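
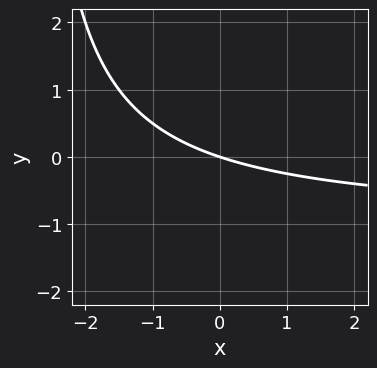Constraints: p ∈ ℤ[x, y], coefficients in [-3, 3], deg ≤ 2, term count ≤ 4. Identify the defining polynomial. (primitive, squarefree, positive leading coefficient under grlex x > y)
x*y + x + 3*y

Degree: the shape is more complex than any degree-1 curve, so deg p = 2.
Against the integer gridlines: one x-axis crossing is at x = 0; one y-axis crossing is at y = 0.
These observations pin down the coefficients.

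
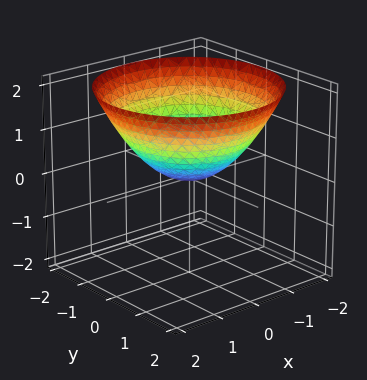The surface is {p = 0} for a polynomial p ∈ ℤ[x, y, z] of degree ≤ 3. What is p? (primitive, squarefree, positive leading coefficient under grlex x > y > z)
(a) The degree is 2 — a paraboloid; a quadric.
(b) Symmetries: rotational symmetry about the z-axis ⇒ p depends on x, y only through x² + y².
(c) Checking where it meets the axes: a circular section at z = 1 has radius between 1 and 2; it crosses the z-axis at the gridline z = 0.
(d) Matching integer coefficients to the picture gives p.

x^2 + y^2 - 2*z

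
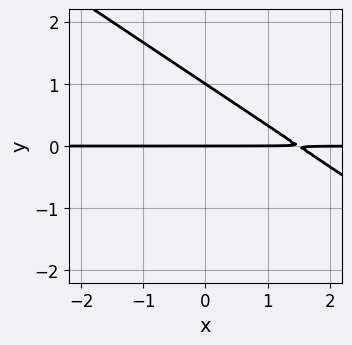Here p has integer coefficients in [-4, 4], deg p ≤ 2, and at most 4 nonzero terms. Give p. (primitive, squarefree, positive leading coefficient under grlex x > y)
First, degree: a generic line meets the curve in up to 2 points, so deg p = 2.
Next, observable constraints: every point of the x-axis in the box is on the curve; the y-axis gridline crossings are at y ∈ {0, 1}.
Finally, these observations pin down the coefficients.

2*x*y + 3*y^2 - 3*y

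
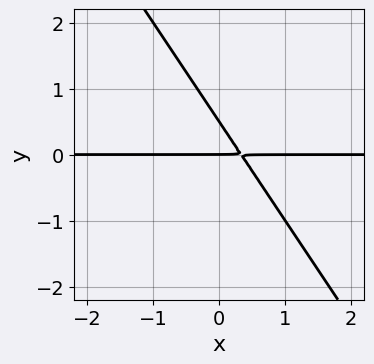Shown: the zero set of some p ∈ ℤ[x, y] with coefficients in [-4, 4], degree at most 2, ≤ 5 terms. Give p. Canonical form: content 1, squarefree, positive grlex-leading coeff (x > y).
deg p = 2. The shape is more complex than any degree-1 curve.
Observable constraints: every point of the x-axis in the box is on the curve; it meets the y-axis at y = 0 (among the integer gridlines).
These observations pin down the coefficients.

3*x*y + 2*y^2 - y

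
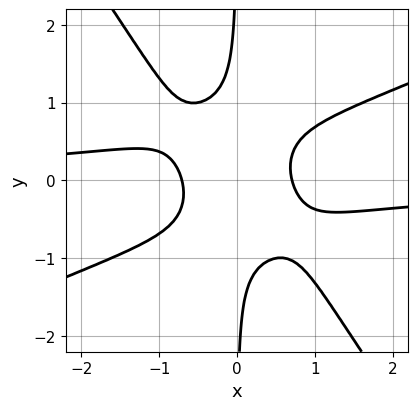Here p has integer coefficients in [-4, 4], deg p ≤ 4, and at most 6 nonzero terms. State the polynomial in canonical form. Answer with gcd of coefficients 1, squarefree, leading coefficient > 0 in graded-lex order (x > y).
2*x^3*y - 3*x^2*y^2 - 3*x*y^3 + 2*x^2 - 1

(a) deg p = 4.
(b) From the axis intercepts and sections: the curve avoids every integer y-axis point in the box.
(c) Solving for integer coefficients yields p as stated.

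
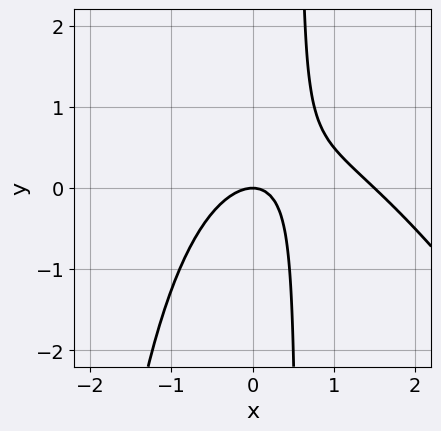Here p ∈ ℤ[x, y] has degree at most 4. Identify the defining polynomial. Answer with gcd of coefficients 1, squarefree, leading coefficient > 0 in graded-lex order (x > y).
2*x^3 + x^2*y - 3*x^2 + 3*x*y - 2*y

(a) The degree is 3 — the shape is more complex than any degree-2 curve.
(b) From the axis intercepts and sections: one x-axis crossing is at x = 0; one y-axis crossing is at y = 0.
(c) Fitting integer coefficients to these (and the overall shape) gives p.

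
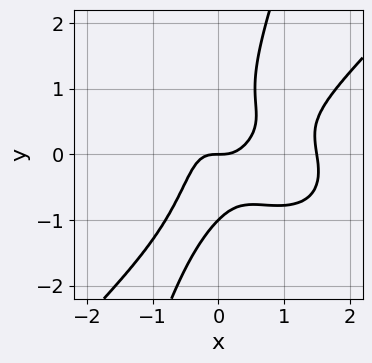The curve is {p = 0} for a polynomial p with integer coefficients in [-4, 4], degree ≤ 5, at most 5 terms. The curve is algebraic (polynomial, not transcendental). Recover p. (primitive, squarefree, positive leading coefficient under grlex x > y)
The degree is 4 — a generic line meets the curve in up to 4 points.
Against the integer gridlines: it crosses the x-axis at the gridline x = 0; the y-axis gridline crossings are at y ∈ {-1, 0}.
Together with the visible shape, these determine p as stated.

2*x^4 - 3*x*y^3 + y^4 - 3*x^3 + y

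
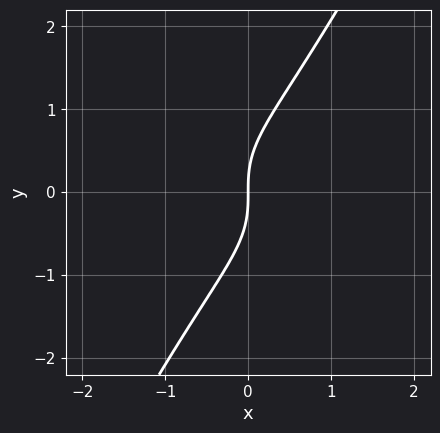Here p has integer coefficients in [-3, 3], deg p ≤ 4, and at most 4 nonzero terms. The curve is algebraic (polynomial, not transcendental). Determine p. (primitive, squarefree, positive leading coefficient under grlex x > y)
1. Degree: no degree-2 curve has this shape, so deg p = 3.
2. Against the integer gridlines: it crosses the x-axis at the gridline x = 0; it meets the y-axis at y = 0 (among the integer gridlines).
3. Together with the visible shape, these determine p as stated.

2*x^3 + 3*x*y^2 - 2*y^3 + 3*x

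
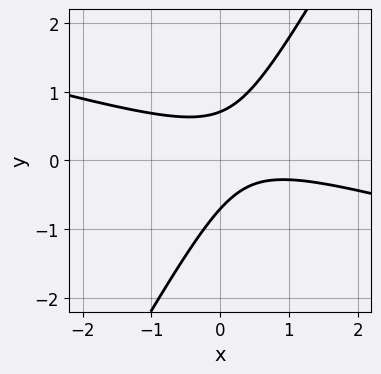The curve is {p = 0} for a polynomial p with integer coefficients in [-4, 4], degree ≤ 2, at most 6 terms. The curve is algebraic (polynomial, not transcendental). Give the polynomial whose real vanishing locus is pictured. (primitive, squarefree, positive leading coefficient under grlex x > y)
The degree is 2 — no degree-1 curve has this shape.
Checking where it meets the axes: the curve avoids every integer x-axis point in the box.
Together with the visible shape, these determine p as stated.

x^2 + 3*x*y - 2*y^2 - x + 1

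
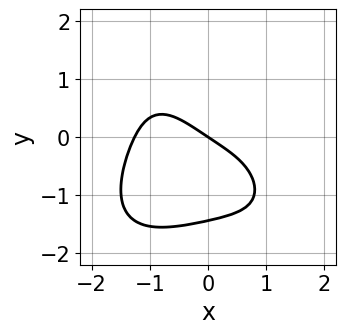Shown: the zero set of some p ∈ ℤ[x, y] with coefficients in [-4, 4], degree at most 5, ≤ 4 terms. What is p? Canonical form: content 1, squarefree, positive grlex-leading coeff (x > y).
1. The degree is 4 — a generic line meets the curve in up to 4 points.
2. Reading off the gridlines: one y-axis crossing is at y = 0; it meets the x-axis at x = 0 (among the integer gridlines).
3. Assembling these constraints gives the stated polynomial.

x^4 + y^4 + 2*x + 3*y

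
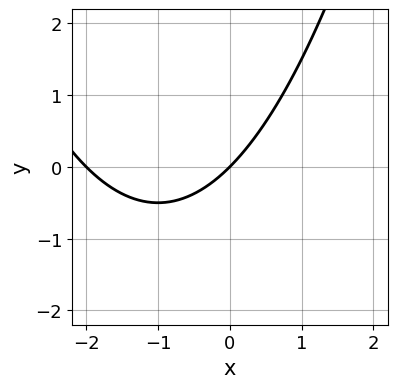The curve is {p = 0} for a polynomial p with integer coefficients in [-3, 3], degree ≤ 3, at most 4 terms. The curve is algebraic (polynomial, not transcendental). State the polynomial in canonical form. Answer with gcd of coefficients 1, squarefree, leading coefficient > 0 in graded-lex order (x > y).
x^2 + 2*x - 2*y

1. deg p = 2. The shape is more complex than any degree-1 curve.
2. From the axis intercepts and sections: among the integer gridlines, it crosses the x-axis at x ∈ {-2, 0}; it crosses the y-axis at the gridline y = 0.
3. Solving for integer coefficients yields p as stated.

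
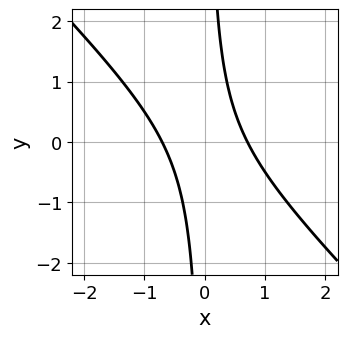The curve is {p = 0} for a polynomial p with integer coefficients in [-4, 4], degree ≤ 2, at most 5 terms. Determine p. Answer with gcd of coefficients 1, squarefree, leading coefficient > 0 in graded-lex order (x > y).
deg p = 2. The shape is more complex than any degree-1 curve.
Reading off the gridlines: no y-intercept at any integer in the box.
Solving for integer coefficients yields p as stated.

2*x^2 + 2*x*y - 1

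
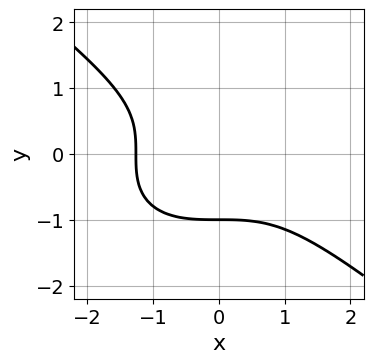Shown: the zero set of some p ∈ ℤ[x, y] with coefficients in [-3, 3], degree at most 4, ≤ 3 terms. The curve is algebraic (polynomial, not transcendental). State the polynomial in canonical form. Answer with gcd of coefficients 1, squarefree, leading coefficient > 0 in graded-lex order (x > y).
(a) The degree is 3 — no degree-2 curve has this shape.
(b) From the visible intercepts: it crosses the y-axis at the gridline y = -1.
(c) Putting this together gives p.

x^3 + 2*y^3 + 2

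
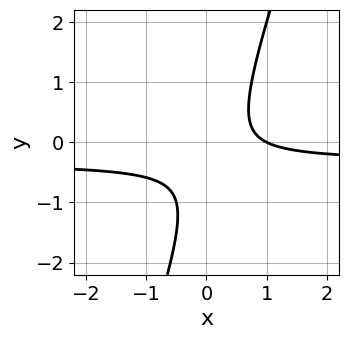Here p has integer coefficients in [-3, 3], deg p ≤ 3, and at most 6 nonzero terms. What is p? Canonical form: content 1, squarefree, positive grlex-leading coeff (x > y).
3*x*y - y^2 + x - y - 1

1. Degree: a generic line meets the curve in up to 2 points, so deg p = 2.
2. Checking where it meets the axes: it crosses the x-axis at the gridline x = 1; no y-intercept at any integer in the box.
3. Together with the visible shape, these determine p as stated.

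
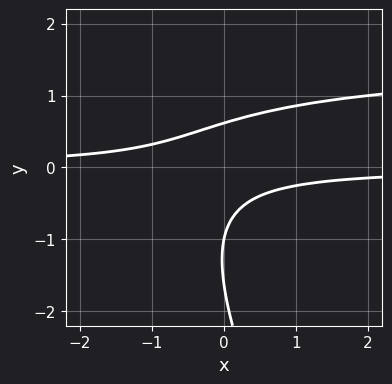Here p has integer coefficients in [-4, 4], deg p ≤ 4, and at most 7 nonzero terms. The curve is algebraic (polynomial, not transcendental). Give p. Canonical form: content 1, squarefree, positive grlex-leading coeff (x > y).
2*x*y^2 + y^3 - 3*x*y + 2*y^2 - 1

1. Degree: no degree-2 curve has this shape, so deg p = 3.
2. Against the integer gridlines: it misses every integer gridline on the x-axis; one y-axis crossing is at y = -1.
3. Fitting integer coefficients to these (and the overall shape) gives p.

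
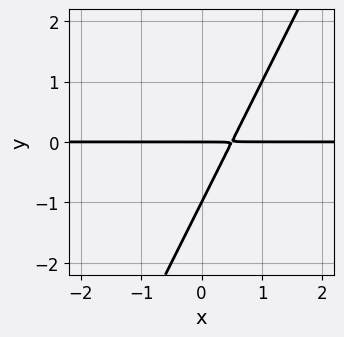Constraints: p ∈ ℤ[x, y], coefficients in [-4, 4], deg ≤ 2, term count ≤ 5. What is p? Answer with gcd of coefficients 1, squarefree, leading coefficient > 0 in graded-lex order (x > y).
2*x*y - y^2 - y

First, the degree is 2 — the shape is more complex than any degree-1 curve.
Next, from the axis intercepts and sections: every point of the x-axis in the box is on the curve; the y-axis gridline crossings are at y ∈ {-1, 0}.
Finally, together with the visible shape, these determine p as stated.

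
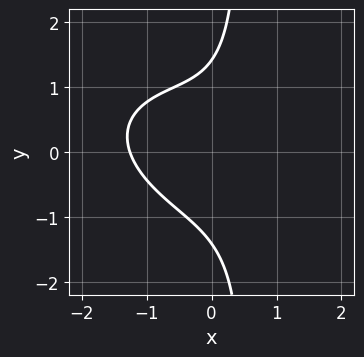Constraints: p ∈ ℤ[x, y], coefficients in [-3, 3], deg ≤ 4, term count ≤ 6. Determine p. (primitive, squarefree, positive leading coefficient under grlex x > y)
x^3 + x^2*y + 2*x*y^2 - y^2 + 2

First, degree: the shape is more complex than any degree-2 curve, so deg p = 3.
Finally, matching integer coefficients to the picture gives p.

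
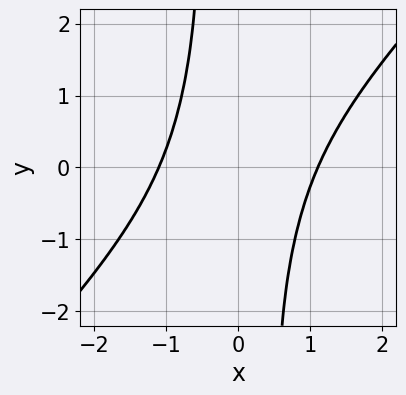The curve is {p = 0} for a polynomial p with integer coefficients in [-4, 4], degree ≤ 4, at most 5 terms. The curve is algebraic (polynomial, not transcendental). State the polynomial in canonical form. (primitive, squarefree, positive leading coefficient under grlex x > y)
2*x^4 - x^3*y - x^2*y^2 - 3*x*y - 3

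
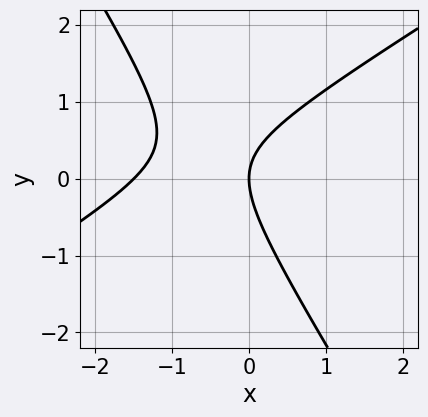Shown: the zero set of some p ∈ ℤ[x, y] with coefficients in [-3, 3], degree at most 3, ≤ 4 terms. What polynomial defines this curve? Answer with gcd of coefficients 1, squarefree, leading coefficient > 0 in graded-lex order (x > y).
First, deg p = 2.
Then, observable constraints: one x-axis crossing is at x = 0; one y-axis crossing is at y = 0.
Finally, solving for integer coefficients yields p as stated.

2*x^2 - 2*x*y - 2*y^2 + 3*x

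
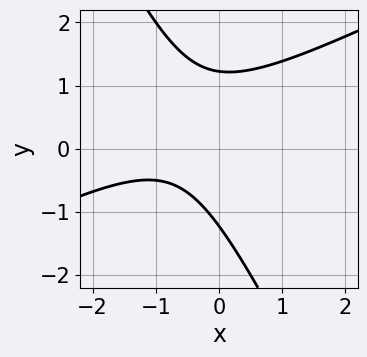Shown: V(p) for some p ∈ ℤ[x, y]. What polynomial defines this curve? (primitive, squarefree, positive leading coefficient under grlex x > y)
2*x^2 - 3*x*y - 2*y^2 + 3*x + 3

deg p = 2. No degree-1 curve has this shape.
Observable constraints: no x-intercept at any integer in the box.
Solving for integer coefficients yields p as stated.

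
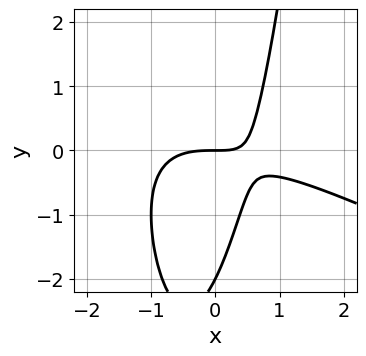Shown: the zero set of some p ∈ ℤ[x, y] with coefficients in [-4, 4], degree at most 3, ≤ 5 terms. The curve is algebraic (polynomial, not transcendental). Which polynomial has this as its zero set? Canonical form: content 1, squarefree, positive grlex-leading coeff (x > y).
x^3 + 2*x^2*y + 2*x*y - y^2 - 2*y

The degree is 3 — a generic line meets the curve in up to 3 points.
From the visible intercepts: one x-axis crossing is at x = 0; among the integer gridlines, it crosses the y-axis at y ∈ {-2, 0}.
Putting this together gives p.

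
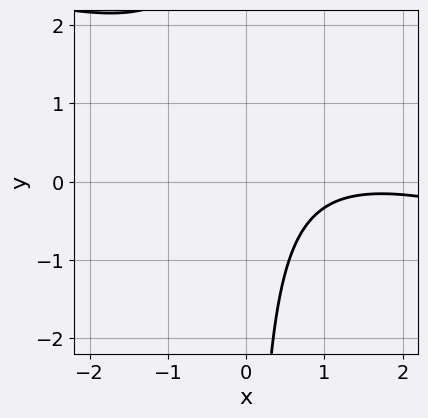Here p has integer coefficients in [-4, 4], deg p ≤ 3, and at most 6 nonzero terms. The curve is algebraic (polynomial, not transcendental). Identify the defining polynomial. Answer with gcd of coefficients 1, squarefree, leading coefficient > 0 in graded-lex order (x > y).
x^2 + 3*x*y - 3*x + 3

Degree: a generic line meets the curve in up to 2 points, so deg p = 2.
Checking where it meets the axes: it misses every integer gridline on the y-axis; the curve avoids every integer x-axis point in the box.
Together with the visible shape, these determine p as stated.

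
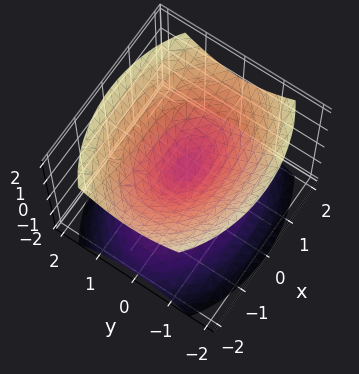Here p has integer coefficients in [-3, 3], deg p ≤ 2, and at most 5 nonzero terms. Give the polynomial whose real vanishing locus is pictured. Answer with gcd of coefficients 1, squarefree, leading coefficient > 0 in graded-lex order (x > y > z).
(a) The picture has 2 separate pieces.
(b) The degree is 2 — two nappes meeting at a single point; a quadric.
(c) Symmetries: it's symmetric under z → −z, forcing even powers of z; it's symmetric under y → −y, forcing even powers of y; mirror symmetry x ↦ −x ⇒ only even powers of x.
(d) From the axis intercepts and sections: it meets the x-axis at x = 0 (among the integer gridlines); it crosses the z-axis at the gridline z = 0.
(e) Putting this together gives p.

x^2 + 2*y^2 - 2*z^2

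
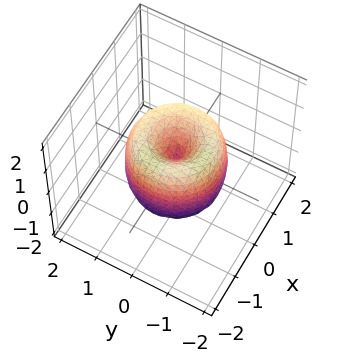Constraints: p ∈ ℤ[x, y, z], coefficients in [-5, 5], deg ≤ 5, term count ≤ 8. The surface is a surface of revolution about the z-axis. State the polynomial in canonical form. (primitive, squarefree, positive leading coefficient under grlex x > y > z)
First, deg p = 4.
Next, symmetry: every cross-section ⟂ z is a circle, so x, y appear only via x² + y².
Next, against the integer gridlines: one z-axis crossing is at z = 0; one x-axis crossing is at x = 0.
Finally, these observations pin down the coefficients.

2*x^4 + 4*x^2*y^2 + 2*y^4 - 3*x^2 - 3*y^2 + z^2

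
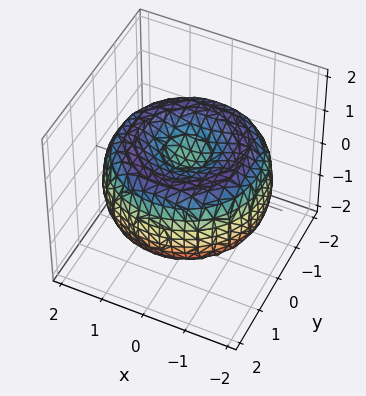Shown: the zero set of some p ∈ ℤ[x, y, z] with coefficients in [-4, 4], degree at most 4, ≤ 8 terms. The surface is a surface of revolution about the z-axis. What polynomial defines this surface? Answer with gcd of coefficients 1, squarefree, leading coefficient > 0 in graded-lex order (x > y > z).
x^4 + 2*x^2*y^2 + y^4 - 3*x^2 - 3*y^2 + 3*z^2 - 1

deg p = 4.
Symmetries: rotational symmetry about the z-axis ⇒ p depends on x, y only through x² + y².
From the visible intercepts: a circular section at z = 1 has radius exactly 1.
Together with the visible shape, these determine p as stated.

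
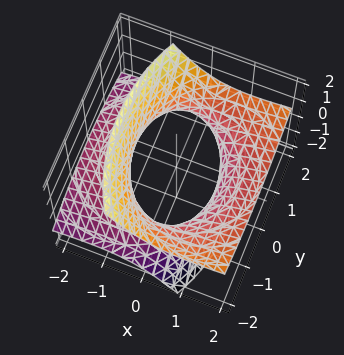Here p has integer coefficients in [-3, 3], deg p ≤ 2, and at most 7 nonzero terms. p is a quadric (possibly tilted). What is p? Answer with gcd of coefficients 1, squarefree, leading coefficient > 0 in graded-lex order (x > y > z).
x^2 - 3*x*z + y^2 - 2*z^2 - 2

First, deg p = 2. The shape is more complex than any degree-1 surface.
Next, from the axis intercepts and sections: no z-intercept at any integer in the box.
Finally, matching integer coefficients to the picture gives p.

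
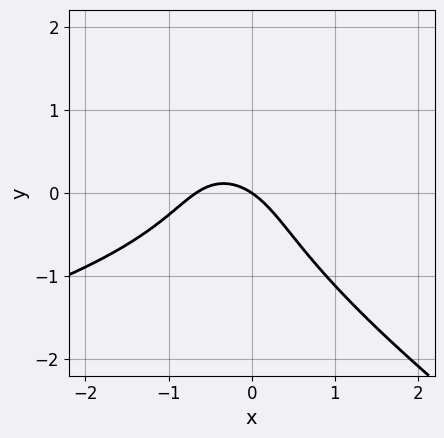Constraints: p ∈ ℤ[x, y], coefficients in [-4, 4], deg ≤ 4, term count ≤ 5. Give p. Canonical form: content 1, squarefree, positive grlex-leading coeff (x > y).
1. Degree: a generic line meets the curve in up to 3 points, so deg p = 3.
2. Reading off the gridlines: it meets the y-axis at y = 0 (among the integer gridlines); one x-axis crossing is at x = 0.
3. Putting this together gives p.

2*x*y^2 + 3*y^3 + 3*x^2 + 2*x + 3*y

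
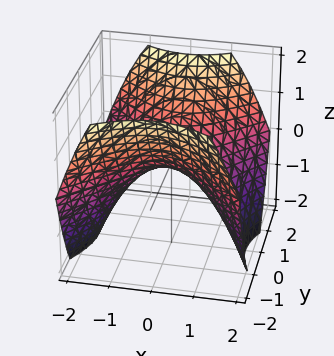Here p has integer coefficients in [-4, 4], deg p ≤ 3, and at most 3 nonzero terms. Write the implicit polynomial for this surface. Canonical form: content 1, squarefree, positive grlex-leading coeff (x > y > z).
2*x^2 - 2*y^2 + 3*z

(a) Degree: a saddle surface; a quadric, so deg p = 2.
(b) Symmetries: the x ↦ −x reflection is a symmetry, so x appears only in even powers; it's symmetric under y → −y, forcing even powers of y.
(c) Against the integer gridlines: it meets the x-axis at x = 0 (among the integer gridlines); one y-axis crossing is at y = 0; one z-axis crossing is at z = 0.
(d) Fitting integer coefficients to these (and the overall shape) gives p.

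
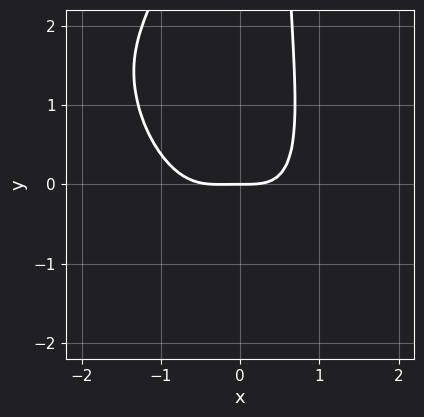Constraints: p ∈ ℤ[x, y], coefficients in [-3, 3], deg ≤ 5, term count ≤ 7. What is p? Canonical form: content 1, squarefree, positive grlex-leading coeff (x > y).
3*x^4 + 3*x^3*y + 2*x^2*y^2 + x^3 - 3*y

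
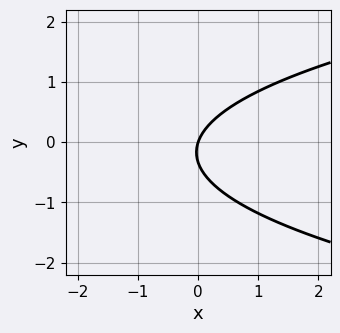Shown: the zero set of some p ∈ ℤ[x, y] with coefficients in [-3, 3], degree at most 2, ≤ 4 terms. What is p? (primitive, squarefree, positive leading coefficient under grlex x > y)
3*y^2 - 3*x + y

Degree: a generic line meets the curve in up to 2 points, so deg p = 2.
From the axis intercepts and sections: one x-axis crossing is at x = 0; it crosses the y-axis at the gridline y = 0.
Matching integer coefficients to the picture gives p.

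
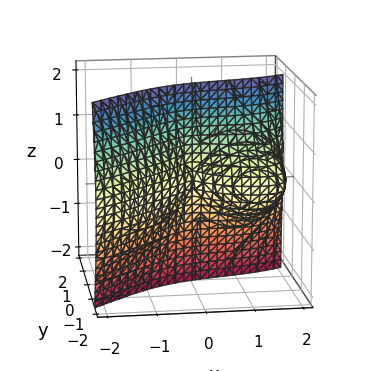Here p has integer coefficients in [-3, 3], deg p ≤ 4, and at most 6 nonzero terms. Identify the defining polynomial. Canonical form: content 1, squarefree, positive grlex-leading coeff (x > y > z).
(a) Degree: no degree-2 surface has this shape, so deg p = 3.
(b) Reading off the gridlines: the visible z-axis segment lies entirely on the surface; it crosses the y-axis at the gridline y = 0.
(c) Putting this together gives p. Check: (2, 0, 0) on the x-axis lies on the surface, and p(2, 0, 0) = 0. ✓

x^3 + x*z^2 - 2*y^3 - 3*y*z^2 - 2*x^2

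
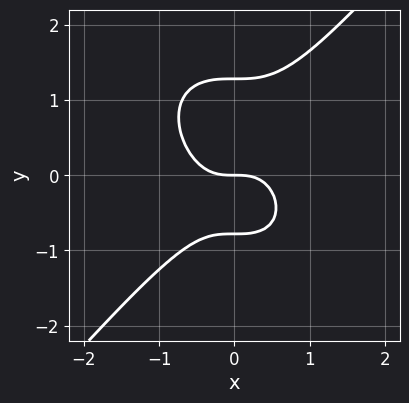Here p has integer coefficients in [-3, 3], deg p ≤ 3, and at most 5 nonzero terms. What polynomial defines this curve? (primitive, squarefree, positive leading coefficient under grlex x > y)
3*x^3 - 2*y^3 + y^2 + 2*y

1. Degree: a generic line meets the curve in up to 3 points, so deg p = 3.
2. Checking where it meets the axes: it meets the y-axis at y = 0 (among the integer gridlines); it crosses the x-axis at the gridline x = 0.
3. Fitting integer coefficients to these (and the overall shape) gives p.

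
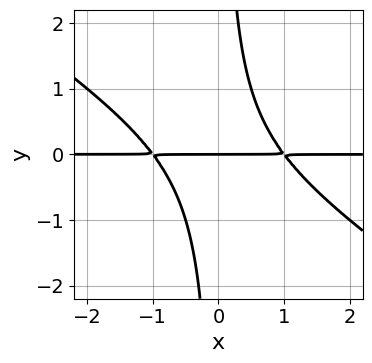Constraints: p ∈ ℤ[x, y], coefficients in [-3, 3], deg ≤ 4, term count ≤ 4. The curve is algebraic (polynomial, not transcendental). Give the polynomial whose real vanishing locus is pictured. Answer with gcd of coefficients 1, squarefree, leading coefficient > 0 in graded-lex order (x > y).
(a) Degree: a generic line meets the curve in up to 3 points, so deg p = 3.
(b) From the axis intercepts and sections: the visible x-axis segment lies entirely on the curve; it meets the y-axis at y = 0 (among the integer gridlines).
(c) Assembling these constraints gives the stated polynomial.

2*x^2*y + 3*x*y^2 - 2*y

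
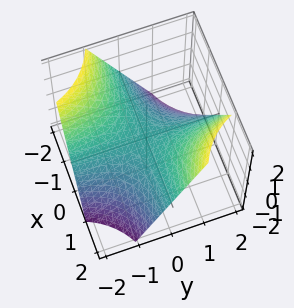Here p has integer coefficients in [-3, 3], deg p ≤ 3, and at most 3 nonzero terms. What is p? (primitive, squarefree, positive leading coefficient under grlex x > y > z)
x*y - z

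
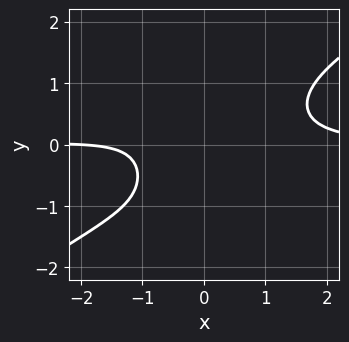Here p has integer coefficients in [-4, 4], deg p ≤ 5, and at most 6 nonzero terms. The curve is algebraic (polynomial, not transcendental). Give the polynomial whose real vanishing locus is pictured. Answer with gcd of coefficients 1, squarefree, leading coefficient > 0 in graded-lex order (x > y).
2*x^3*y - 3*x^2*y^2 + x*y - x - 2

First, degree: no degree-3 curve has this shape, so deg p = 4.
Next, against the integer gridlines: one x-axis crossing is at x = -2; the curve avoids every integer y-axis point in the box.
Finally, these observations pin down the coefficients.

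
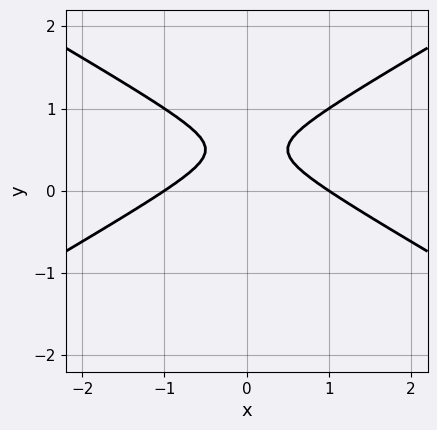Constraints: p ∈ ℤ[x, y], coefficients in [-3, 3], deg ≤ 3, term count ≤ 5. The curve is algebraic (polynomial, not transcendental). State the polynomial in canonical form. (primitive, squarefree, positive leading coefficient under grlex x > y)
x^2 - 3*y^2 + 3*y - 1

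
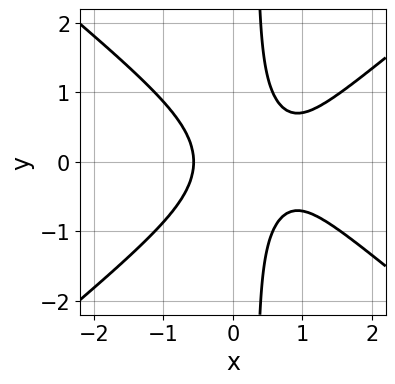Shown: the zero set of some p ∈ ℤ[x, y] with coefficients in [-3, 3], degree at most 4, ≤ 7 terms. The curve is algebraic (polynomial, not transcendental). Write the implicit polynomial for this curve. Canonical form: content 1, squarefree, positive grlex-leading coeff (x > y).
2*x^3 - 3*x*y^2 - 2*x^2 + y^2 + 1

Degree: no degree-2 curve has this shape, so deg p = 3.
Symmetries: mirror symmetry y ↦ −y ⇒ only even powers of y.
From the visible intercepts: no y-intercept at any integer in the box.
These observations pin down the coefficients.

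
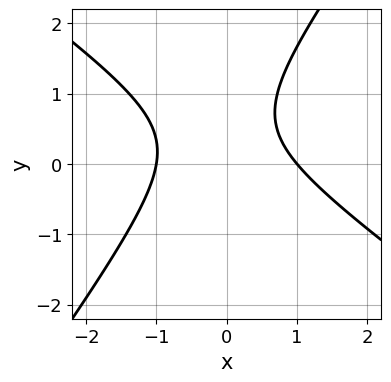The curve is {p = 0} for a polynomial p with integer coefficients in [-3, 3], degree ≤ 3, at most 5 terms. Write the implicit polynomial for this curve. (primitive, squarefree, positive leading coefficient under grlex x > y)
(a) deg p = 2. The shape is more complex than any degree-1 curve.
(b) From the axis intercepts and sections: it misses every integer gridline on the y-axis; the x-axis gridline crossings are at x ∈ {-1, 1}.
(c) Fitting integer coefficients to these (and the overall shape) gives p.

3*x^2 + 2*x*y - 3*y^2 + 3*y - 3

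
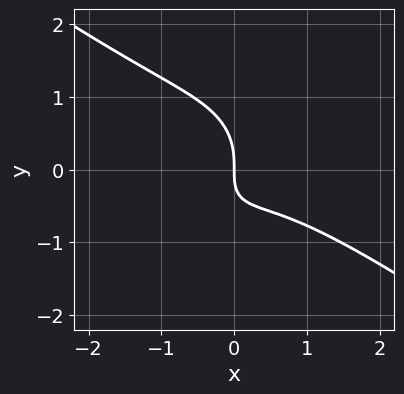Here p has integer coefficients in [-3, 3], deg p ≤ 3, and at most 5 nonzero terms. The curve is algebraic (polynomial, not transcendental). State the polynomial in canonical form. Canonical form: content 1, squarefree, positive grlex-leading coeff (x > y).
(a) Degree: the shape is more complex than any degree-2 curve, so deg p = 3.
(b) Against the integer gridlines: it meets the x-axis at x = 0 (among the integer gridlines); it meets the y-axis at y = 0 (among the integer gridlines).
(c) Matching integer coefficients to the picture gives p.

x^3 + x^2*y + y^3 + x*y + x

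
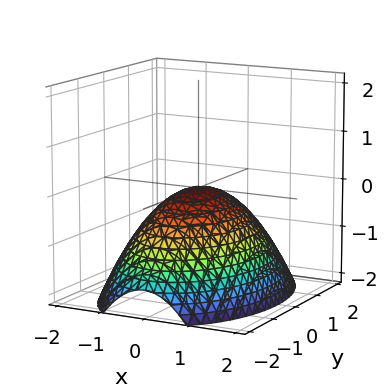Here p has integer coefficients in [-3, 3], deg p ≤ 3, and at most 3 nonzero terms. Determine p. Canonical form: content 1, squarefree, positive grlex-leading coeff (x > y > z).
2*x^2 + y^2 + 3*z

(a) The degree is 2 — a single bowl opening along one axis; a quadric.
(b) Symmetries: mirror symmetry x ↦ −x ⇒ only even powers of x; mirror symmetry y ↦ −y ⇒ only even powers of y.
(c) From the axis intercepts and sections: one x-axis crossing is at x = 0; one y-axis crossing is at y = 0; it meets the z-axis at z = 0 (among the integer gridlines).
(d) These observations pin down the coefficients.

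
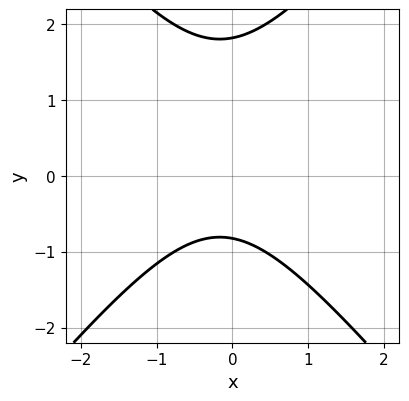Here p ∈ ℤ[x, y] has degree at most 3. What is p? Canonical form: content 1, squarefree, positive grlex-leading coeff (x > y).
3*x^2 - 2*y^2 + x + 2*y + 3

First, deg p = 2. No degree-1 curve has this shape.
Then, reading off the gridlines: the curve avoids every integer x-axis point in the box.
Finally, the integer polynomial consistent with all of this is the stated p.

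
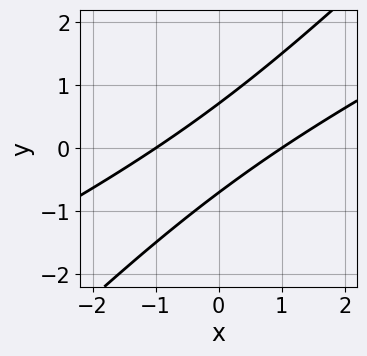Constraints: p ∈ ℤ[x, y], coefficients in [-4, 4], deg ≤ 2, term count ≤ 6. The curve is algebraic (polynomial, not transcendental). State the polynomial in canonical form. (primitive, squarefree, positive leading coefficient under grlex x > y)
x^2 - 3*x*y + 2*y^2 - 1

1. deg p = 2. The shape is more complex than any degree-1 curve.
2. Reading off the gridlines: among the integer gridlines, it crosses the x-axis at x ∈ {-1, 1}.
3. Assembling these constraints gives the stated polynomial.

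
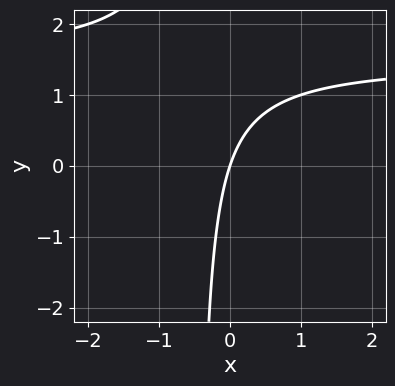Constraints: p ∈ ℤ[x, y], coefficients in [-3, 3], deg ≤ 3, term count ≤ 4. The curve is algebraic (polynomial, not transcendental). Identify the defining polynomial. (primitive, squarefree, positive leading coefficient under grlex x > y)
deg p = 2.
Against the integer gridlines: one y-axis crossing is at y = 0; it meets the x-axis at x = 0 (among the integer gridlines).
These observations pin down the coefficients.

2*x*y - 3*x + y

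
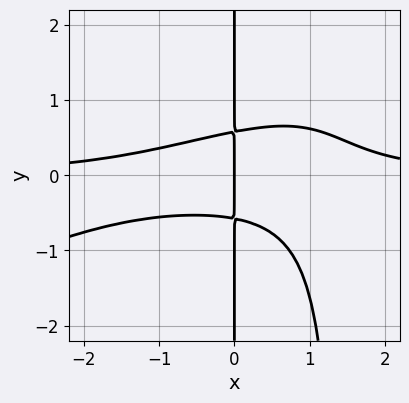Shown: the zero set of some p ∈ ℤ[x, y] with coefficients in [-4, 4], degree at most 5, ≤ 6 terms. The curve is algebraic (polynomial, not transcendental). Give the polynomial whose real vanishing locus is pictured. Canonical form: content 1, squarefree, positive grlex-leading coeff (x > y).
x^3*y - 2*x^2*y^2 + 3*x*y^2 - x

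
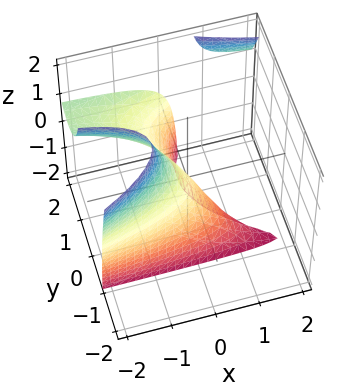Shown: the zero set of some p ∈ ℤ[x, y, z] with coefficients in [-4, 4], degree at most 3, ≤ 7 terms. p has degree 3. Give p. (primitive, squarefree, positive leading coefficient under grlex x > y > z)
x*y*z + y^3 - 2*y^2 - 2*x - z

(a) There are 2 components. They look like related sheets of one shape, so recover p as a whole.
(b) The degree is 3 — a generic line meets the surface in up to 3 points.
(c) Checking where it meets the axes: one z-axis crossing is at z = 0; among the integer gridlines, it crosses the y-axis at y ∈ {0, 2}; it meets the x-axis at x = 0 (among the integer gridlines).
(d) Putting this together gives p.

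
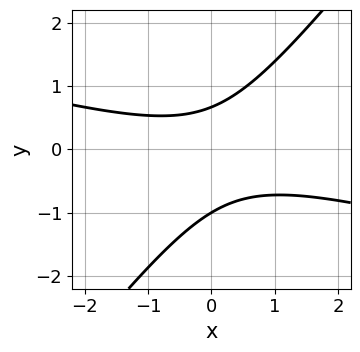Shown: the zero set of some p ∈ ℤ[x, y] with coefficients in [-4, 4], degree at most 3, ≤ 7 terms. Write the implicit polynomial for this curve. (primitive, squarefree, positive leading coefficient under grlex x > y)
x^2 + 3*x*y - 3*y^2 - y + 2

First, the degree is 2 — no degree-1 curve has this shape.
Then, from the axis intercepts and sections: the curve avoids every integer x-axis point in the box; it crosses the y-axis at the gridline y = -1.
Finally, together with the visible shape, these determine p as stated.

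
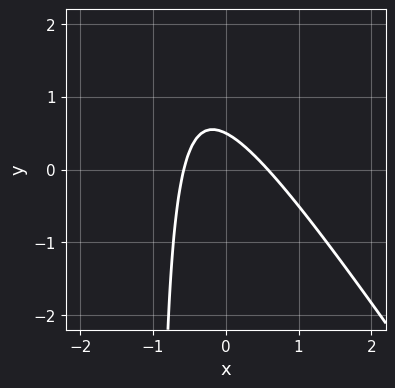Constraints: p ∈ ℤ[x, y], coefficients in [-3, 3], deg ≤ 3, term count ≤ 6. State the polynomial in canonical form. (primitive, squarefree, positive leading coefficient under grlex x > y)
3*x^2 + 2*x*y + 2*y - 1

First, deg p = 2. No degree-1 curve has this shape.
Finally, matching integer coefficients to the picture gives p.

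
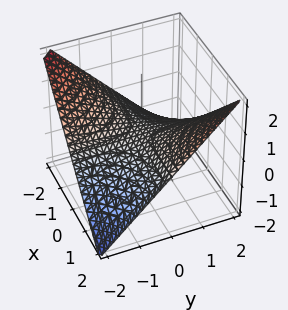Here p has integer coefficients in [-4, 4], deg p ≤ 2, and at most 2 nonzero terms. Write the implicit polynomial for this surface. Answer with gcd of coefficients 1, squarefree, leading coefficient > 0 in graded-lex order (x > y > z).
x*y - 2*z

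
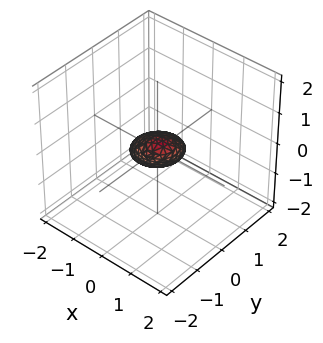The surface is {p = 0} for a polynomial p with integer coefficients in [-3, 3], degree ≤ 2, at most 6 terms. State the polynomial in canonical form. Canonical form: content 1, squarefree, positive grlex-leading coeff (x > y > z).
2*x^2 - 3*x*z + 2*y^2 + 3*y*z + 3*z^2 - 1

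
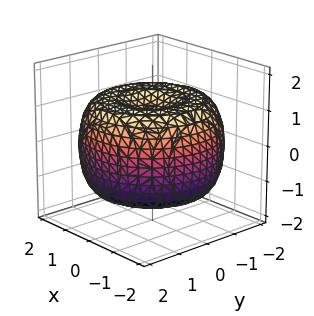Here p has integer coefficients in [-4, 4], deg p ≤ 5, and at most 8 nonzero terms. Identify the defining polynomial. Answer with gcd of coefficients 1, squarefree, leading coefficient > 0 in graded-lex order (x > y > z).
x^4 + 2*x^2*y^2 + y^4 - 3*x^2 - 3*y^2 + 3*z^2 - 3

The degree is 4 — the shape is more complex than any degree-3 surface.
Symmetry: the z-axis is an axis of rotation, so x and y enter only as x² + y².
Observable constraints: a circular section at z = -1 has radius between 1 and 2; the z-axis gridline crossings are at z ∈ {-1, 1}.
Fitting integer coefficients to these (and the overall shape) gives p.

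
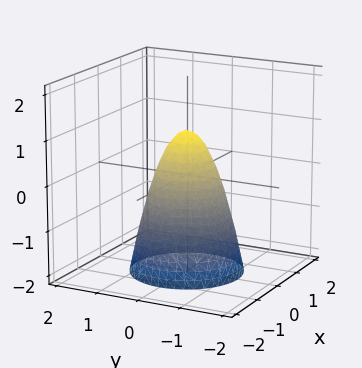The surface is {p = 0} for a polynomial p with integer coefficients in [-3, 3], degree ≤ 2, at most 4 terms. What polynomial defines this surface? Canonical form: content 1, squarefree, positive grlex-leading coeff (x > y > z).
2*x^2 + 2*y^2 + z - 1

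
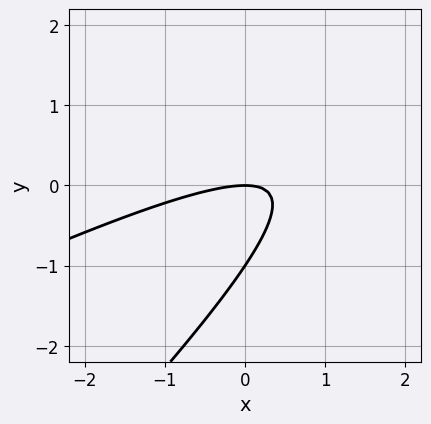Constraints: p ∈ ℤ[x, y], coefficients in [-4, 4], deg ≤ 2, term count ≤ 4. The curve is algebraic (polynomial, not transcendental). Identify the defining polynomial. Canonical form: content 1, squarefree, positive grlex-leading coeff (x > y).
x^2 - 3*x*y + 2*y^2 + 2*y

(a) Degree: no degree-1 curve has this shape, so deg p = 2.
(b) Checking where it meets the axes: the y-axis gridline crossings are at y ∈ {-1, 0}; one x-axis crossing is at x = 0.
(c) The integer polynomial consistent with all of this is the stated p.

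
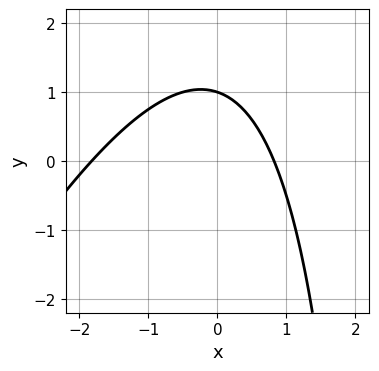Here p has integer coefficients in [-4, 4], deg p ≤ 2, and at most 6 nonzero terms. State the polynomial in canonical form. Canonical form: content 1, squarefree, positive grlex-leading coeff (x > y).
The degree is 2 — no degree-1 curve has this shape.
Reading off the gridlines: one y-axis crossing is at y = 1.
Solving for integer coefficients yields p as stated.

2*x^2 - x*y + 2*x + 3*y - 3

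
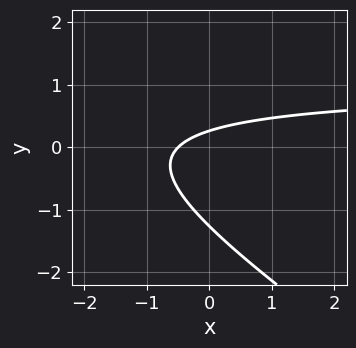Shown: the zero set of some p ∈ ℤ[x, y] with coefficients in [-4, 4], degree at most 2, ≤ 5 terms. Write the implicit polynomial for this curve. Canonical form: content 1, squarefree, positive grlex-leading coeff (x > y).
2*x*y + 3*y^2 - 2*x + 3*y - 1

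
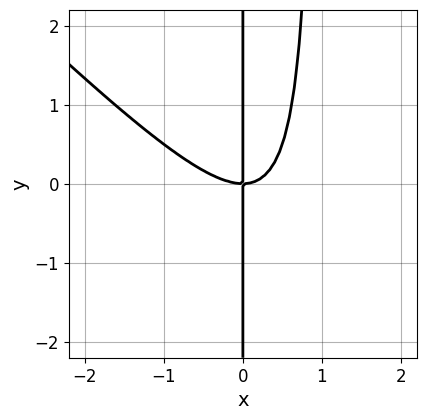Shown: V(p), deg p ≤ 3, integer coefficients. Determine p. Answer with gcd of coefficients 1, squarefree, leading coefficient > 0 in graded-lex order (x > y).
x^3 + x^2*y - x*y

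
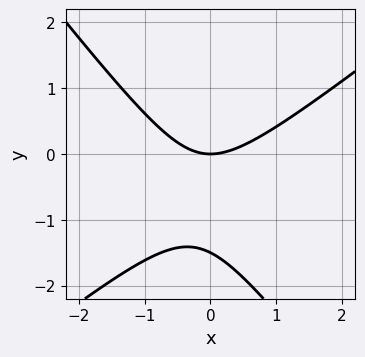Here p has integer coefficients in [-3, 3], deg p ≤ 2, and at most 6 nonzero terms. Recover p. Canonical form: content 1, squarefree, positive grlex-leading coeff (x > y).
deg p = 2. A generic line meets the curve in up to 2 points.
From the axis intercepts and sections: one y-axis crossing is at y = 0; it meets the x-axis at x = 0 (among the integer gridlines).
Assembling these constraints gives the stated polynomial.

2*x^2 - x*y - 2*y^2 - 3*y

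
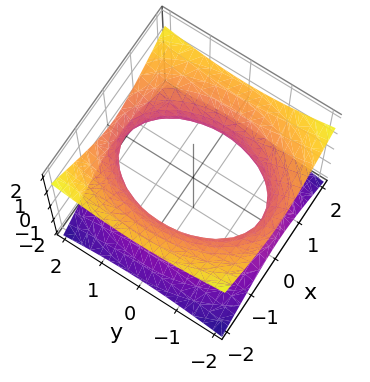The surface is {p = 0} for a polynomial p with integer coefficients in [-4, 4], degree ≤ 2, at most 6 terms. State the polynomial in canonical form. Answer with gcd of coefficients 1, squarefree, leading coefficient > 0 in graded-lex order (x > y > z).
Degree: an hourglass — one-sheet hyperboloid; a quadric, so deg p = 2.
Symmetries: mirror symmetry y ↦ −y ⇒ only even powers of y; mirror symmetry x ↦ −x ⇒ only even powers of x; the z ↦ −z reflection is a symmetry, so z appears only in even powers.
From the axis intercepts and sections: it misses every integer gridline on the z-axis.
Matching integer coefficients to the picture gives p.

2*x^2 + y^2 - 3*z^2 - 3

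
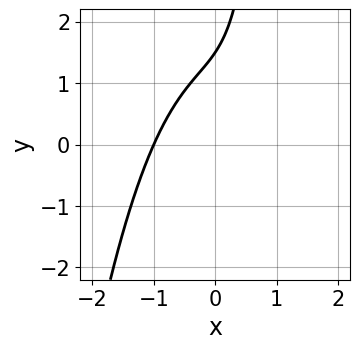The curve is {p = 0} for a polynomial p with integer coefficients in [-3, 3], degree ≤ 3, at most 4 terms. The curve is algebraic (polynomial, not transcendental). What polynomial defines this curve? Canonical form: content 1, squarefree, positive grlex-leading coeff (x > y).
3*x^3 + 2*x*y - 2*y + 3

The degree is 3 — a generic line meets the curve in up to 3 points.
Observable constraints: it meets the x-axis at x = -1 (among the integer gridlines).
These observations pin down the coefficients.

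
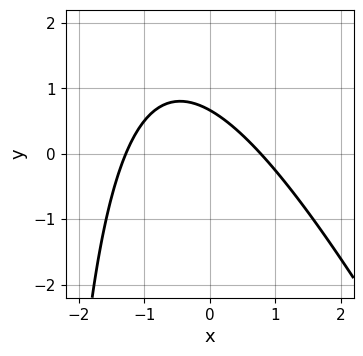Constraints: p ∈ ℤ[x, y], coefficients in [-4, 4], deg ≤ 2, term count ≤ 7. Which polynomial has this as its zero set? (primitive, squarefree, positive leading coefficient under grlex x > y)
2*x^2 + x*y + x + 3*y - 2

deg p = 2. No degree-1 curve has this shape.
Matching integer coefficients to the picture gives p.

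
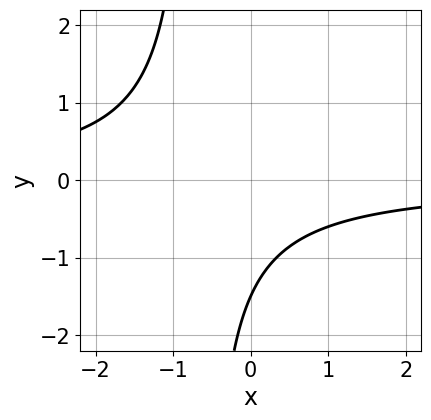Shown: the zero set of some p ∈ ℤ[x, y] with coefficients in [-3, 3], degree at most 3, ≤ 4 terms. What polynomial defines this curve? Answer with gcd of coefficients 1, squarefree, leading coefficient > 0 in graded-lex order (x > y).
deg p = 2. A generic line meets the curve in up to 2 points.
From the visible intercepts: it misses every integer gridline on the x-axis.
The integer polynomial consistent with all of this is the stated p.

3*x*y + 2*y + 3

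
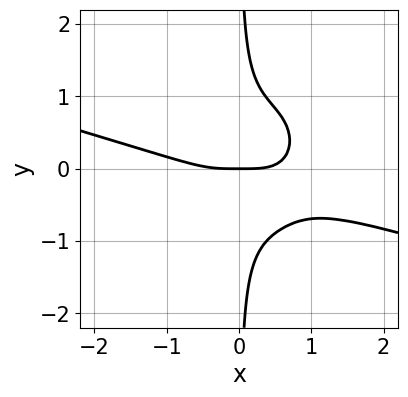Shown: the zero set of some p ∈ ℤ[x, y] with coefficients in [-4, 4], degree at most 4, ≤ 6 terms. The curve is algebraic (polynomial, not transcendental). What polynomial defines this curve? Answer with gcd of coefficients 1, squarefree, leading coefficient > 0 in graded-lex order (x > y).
x^4 + 3*x^3*y + 3*x*y^3 - 2*x^2*y - y

deg p = 4.
Against the integer gridlines: it meets the x-axis at x = 0 (among the integer gridlines); it meets the y-axis at y = 0 (among the integer gridlines).
Matching integer coefficients to the picture gives p.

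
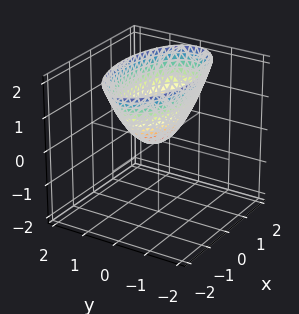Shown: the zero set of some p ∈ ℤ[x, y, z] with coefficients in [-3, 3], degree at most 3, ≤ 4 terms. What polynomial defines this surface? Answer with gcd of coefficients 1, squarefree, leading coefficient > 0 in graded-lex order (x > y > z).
x^2 + 3*y^2 - 2*z

(a) The degree is 2 — a single bowl opening along one axis; a quadric.
(b) Symmetries: it's symmetric under y → −y, forcing even powers of y; it's symmetric under x → −x, forcing even powers of x.
(c) Checking where it meets the axes: it crosses the x-axis at the gridline x = 0; it crosses the z-axis at the gridline z = 0; it meets the y-axis at y = 0 (among the integer gridlines).
(d) Assembling these constraints gives the stated polynomial.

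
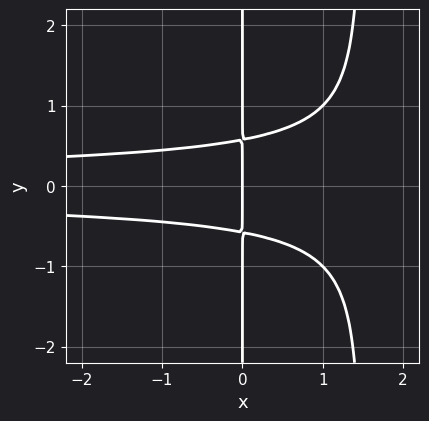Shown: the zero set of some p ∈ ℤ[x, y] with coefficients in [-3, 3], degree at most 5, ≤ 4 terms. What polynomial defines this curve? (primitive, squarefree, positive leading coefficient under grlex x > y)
2*x^2*y^2 - 3*x*y^2 + x

(a) The degree is 4 — no degree-3 curve has this shape.
(b) Symmetries: the y ↦ −y reflection is a symmetry, so y appears only in even powers.
(c) Against the integer gridlines: one x-axis crossing is at x = 0; the visible y-axis segment lies entirely on the curve.
(d) These observations pin down the coefficients.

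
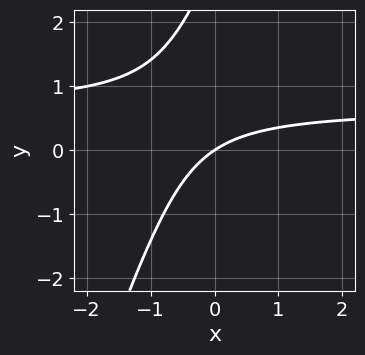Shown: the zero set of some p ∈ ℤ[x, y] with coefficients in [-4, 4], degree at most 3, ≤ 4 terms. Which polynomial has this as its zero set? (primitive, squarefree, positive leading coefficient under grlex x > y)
First, degree: the shape is more complex than any degree-1 curve, so deg p = 2.
Next, from the axis intercepts and sections: it crosses the y-axis at the gridline y = 0; it meets the x-axis at x = 0 (among the integer gridlines).
Finally, together with the visible shape, these determine p as stated.

3*x*y - y^2 - 2*x + 3*y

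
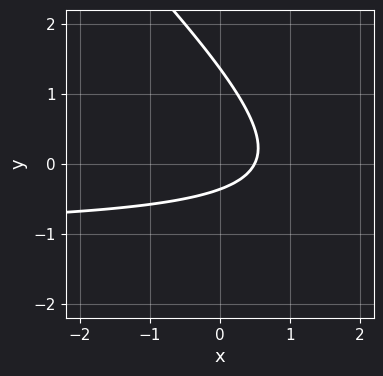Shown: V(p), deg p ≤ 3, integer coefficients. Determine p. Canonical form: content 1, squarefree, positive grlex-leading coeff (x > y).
2*x*y + 2*y^2 + 2*x - 2*y - 1

Degree: a generic line meets the curve in up to 2 points, so deg p = 2.
Matching integer coefficients to the picture gives p.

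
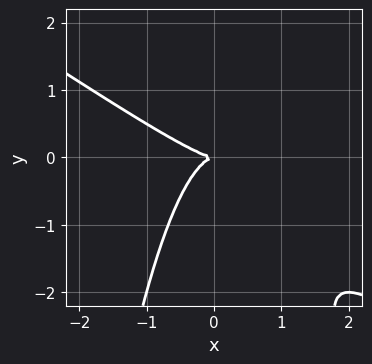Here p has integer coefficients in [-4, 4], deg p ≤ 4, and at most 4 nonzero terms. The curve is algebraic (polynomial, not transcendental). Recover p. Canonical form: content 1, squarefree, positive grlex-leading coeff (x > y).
2*x^3 + 3*x^2*y + 2*y^2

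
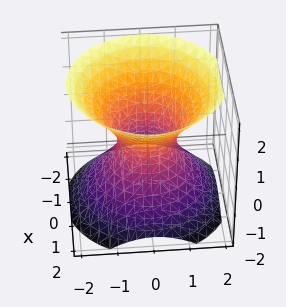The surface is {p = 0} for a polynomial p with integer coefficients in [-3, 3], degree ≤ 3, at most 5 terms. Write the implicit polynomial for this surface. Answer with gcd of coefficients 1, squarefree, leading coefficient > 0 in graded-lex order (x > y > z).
(a) deg p = 2. An hourglass — one-sheet hyperboloid; a quadric.
(b) Symmetries: it's symmetric under z → −z, forcing even powers of z; every cross-section ⟂ z is a circle, so x, y appear only via x² + y².
(c) Against the integer gridlines: a circular section at z = 0 has radius between 0 and 1; the surface avoids every integer z-axis point in the box.
(d) These observations pin down the coefficients.

3*x^2 + 3*y^2 - 3*z^2 - 2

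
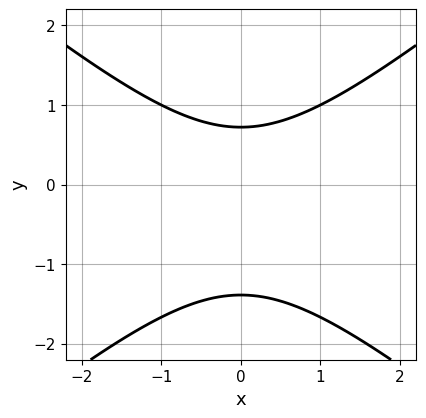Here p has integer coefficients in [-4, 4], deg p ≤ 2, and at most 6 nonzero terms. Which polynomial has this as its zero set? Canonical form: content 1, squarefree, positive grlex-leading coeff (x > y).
1. The degree is 2 — a generic line meets the curve in up to 2 points.
2. Symmetries: mirror symmetry x ↦ −x ⇒ only even powers of x.
3. Observable constraints: it misses every integer gridline on the x-axis.
4. Matching integer coefficients to the picture gives p.

2*x^2 - 3*y^2 - 2*y + 3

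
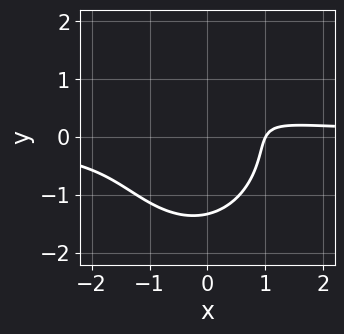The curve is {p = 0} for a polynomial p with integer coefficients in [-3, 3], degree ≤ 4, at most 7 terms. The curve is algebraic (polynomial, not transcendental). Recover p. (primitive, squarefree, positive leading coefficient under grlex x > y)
3*x^2*y + 2*y^3 - 2*x - 2*y + 2

(a) Degree: no degree-2 curve has this shape, so deg p = 3.
(b) Observable constraints: one x-axis crossing is at x = 1.
(c) Assembling these constraints gives the stated polynomial.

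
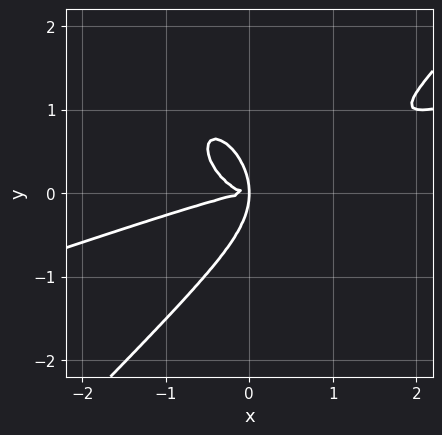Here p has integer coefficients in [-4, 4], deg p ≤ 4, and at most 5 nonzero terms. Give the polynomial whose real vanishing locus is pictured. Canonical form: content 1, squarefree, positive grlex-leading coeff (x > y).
Degree: a generic line meets the curve in up to 4 points, so deg p = 4.
The integer polynomial consistent with all of this is the stated p.

x^4 - 3*x^3*y + 2*y^4 + 3*x*y^2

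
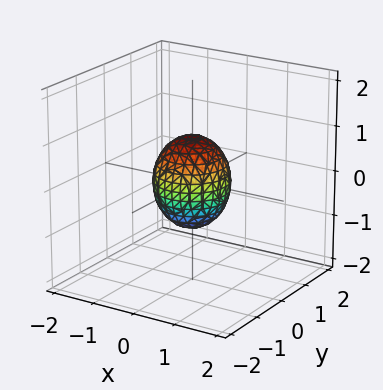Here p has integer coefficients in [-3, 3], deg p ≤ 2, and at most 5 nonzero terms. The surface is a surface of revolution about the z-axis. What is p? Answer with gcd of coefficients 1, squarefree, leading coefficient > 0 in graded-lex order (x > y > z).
(a) Degree: a generic line meets the surface in up to 2 points, so deg p = 2.
(b) Symmetries: every cross-section ⟂ z is a circle, so x, y appear only via x² + y².
(c) Observable constraints: the z-axis gridline crossings are at z ∈ {-1, 1}; a circular section at z = 0 has radius between 0 and 1.
(d) Fitting integer coefficients to these (and the overall shape) gives p.

3*x^2 + 3*y^2 + 2*z^2 - 2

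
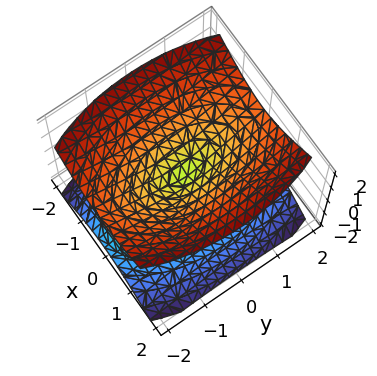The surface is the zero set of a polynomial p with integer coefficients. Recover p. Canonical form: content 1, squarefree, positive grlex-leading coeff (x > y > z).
3*x^2 + y^2 - 3*z^2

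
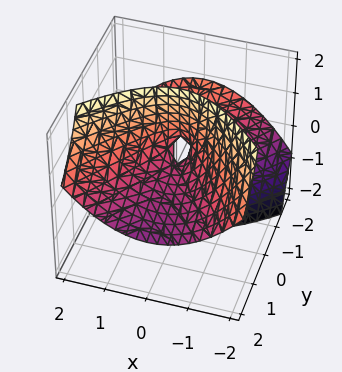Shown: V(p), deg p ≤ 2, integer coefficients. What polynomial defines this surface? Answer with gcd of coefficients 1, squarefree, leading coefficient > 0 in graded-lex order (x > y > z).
2*x^2 - y^2 - 3*y*z - z

First, degree: the shape is more complex than any degree-1 surface, so deg p = 2.
Next, against the integer gridlines: one y-axis crossing is at y = 0; it meets the x-axis at x = 0 (among the integer gridlines); it meets the z-axis at z = 0 (among the integer gridlines).
Finally, together with the visible shape, these determine p as stated.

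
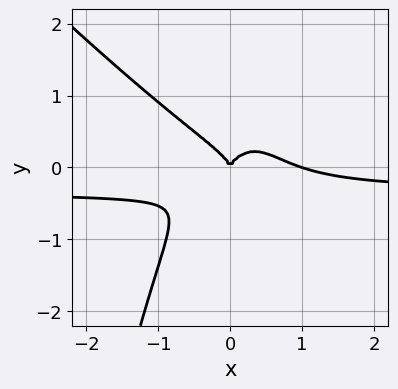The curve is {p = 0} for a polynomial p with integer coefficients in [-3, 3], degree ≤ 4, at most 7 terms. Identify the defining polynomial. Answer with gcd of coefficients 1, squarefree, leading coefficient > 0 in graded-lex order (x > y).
First, the degree is 4 — the shape is more complex than any degree-3 curve.
Next, observable constraints: one y-axis crossing is at y = 0; among the integer gridlines, it crosses the x-axis at x ∈ {0, 1}.
Finally, the integer polynomial consistent with all of this is the stated p.

3*x^3*y + 3*x^2*y^2 + x^3 + 3*y^3 - x^2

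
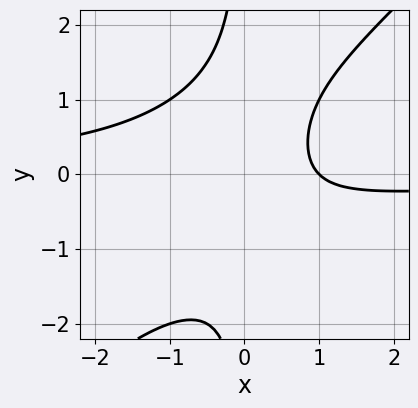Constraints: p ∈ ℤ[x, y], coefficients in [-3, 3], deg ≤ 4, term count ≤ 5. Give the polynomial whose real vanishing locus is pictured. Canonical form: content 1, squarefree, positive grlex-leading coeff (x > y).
First, the degree is 3 — the shape is more complex than any degree-2 curve.
Then, against the integer gridlines: one x-axis crossing is at x = 1; the curve avoids every integer y-axis point in the box.
Finally, together with the visible shape, these determine p as stated.

x^2*y - x*y^2 + x - 1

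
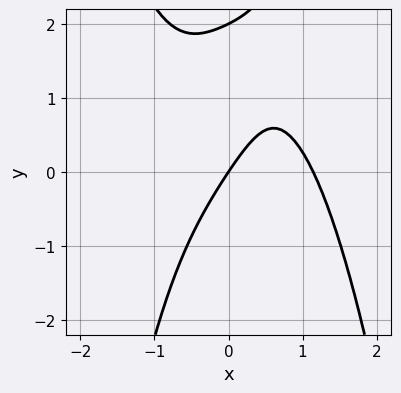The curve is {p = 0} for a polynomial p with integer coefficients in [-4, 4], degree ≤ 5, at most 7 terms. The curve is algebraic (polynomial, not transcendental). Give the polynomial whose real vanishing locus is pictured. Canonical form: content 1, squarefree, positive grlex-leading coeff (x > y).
(a) The degree is 4 — no degree-3 curve has this shape.
(b) Checking where it meets the axes: it crosses the x-axis at the gridline x = 0; the y-axis gridline crossings are at y ∈ {0, 2}.
(c) Matching integer coefficients to the picture gives p.

2*x^4 + 2*x*y - y^2 - 3*x + 2*y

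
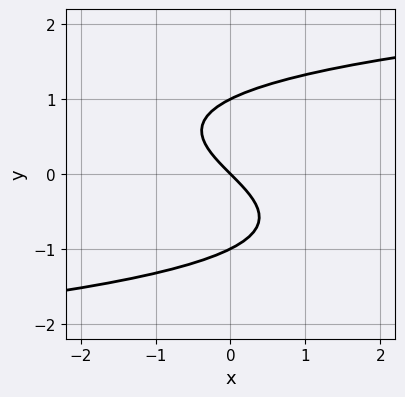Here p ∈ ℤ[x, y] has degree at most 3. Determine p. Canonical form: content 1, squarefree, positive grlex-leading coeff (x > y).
First, degree: no degree-2 curve has this shape, so deg p = 3.
Then, checking where it meets the axes: it crosses the x-axis at the gridline x = 0; the y-axis gridline crossings are at y ∈ {-1, 0, 1}.
Finally, assembling these constraints gives the stated polynomial.

y^3 - x - y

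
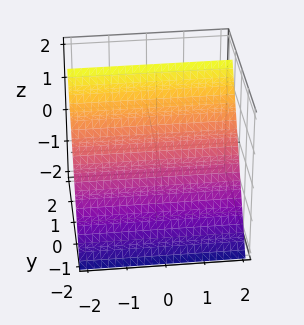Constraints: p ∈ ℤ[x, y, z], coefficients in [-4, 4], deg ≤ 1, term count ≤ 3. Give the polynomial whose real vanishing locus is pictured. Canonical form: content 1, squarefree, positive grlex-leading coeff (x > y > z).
(a) The degree is 1 — the surface is flat (a plane).
(b) Observable constraints: the surface avoids every integer x-axis point in the box; one z-axis crossing is at z = 1.
(c) Putting this together gives p.

3*y - 2*z + 2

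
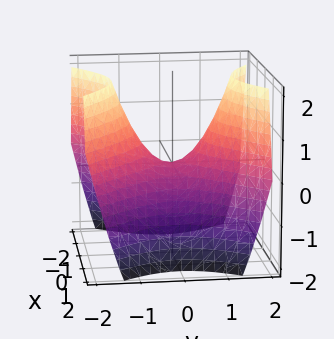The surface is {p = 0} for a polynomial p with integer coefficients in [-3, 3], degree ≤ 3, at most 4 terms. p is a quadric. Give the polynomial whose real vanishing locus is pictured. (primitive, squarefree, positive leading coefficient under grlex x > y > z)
x^2 - y^2 + z

Degree: a saddle surface; a quadric, so deg p = 2.
Symmetries: mirror symmetry x ↦ −x ⇒ only even powers of x; mirror symmetry y ↦ −y ⇒ only even powers of y.
Checking where it meets the axes: one x-axis crossing is at x = 0; one y-axis crossing is at y = 0; one z-axis crossing is at z = 0.
Putting this together gives p.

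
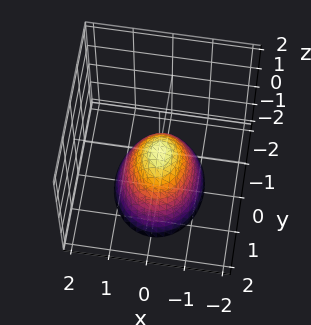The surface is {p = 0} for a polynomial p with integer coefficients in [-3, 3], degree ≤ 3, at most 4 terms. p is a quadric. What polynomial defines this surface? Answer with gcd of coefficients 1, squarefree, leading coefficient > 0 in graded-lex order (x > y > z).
3*x^2 + 2*y^2 + 2*z

First, the degree is 2 — a single bowl opening along one axis; a quadric.
Then, symmetries: it's symmetric under x → −x, forcing even powers of x; the y ↦ −y reflection is a symmetry, so y appears only in even powers.
Then, observable constraints: it crosses the z-axis at the gridline z = 0; it meets the y-axis at y = 0 (among the integer gridlines).
Finally, putting this together gives p.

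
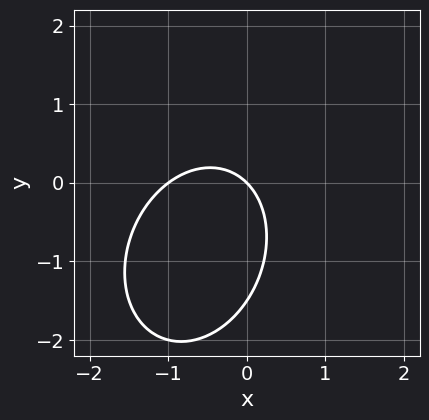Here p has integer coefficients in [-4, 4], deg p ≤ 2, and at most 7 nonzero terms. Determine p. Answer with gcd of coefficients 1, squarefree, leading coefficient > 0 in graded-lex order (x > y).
3*x^2 - x*y + 2*y^2 + 3*x + 3*y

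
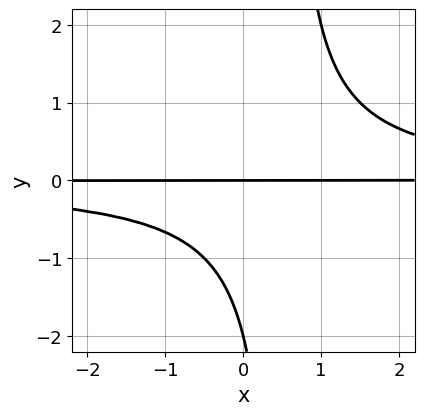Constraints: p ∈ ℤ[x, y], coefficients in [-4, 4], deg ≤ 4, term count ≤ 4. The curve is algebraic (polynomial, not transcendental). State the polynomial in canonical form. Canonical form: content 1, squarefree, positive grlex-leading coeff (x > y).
First, the degree is 3 — a generic line meets the curve in up to 3 points.
Next, against the integer gridlines: the y-axis gridline crossings are at y ∈ {-2, 0}; every point of the x-axis in the box is on the curve.
Finally, matching integer coefficients to the picture gives p.

2*x*y^2 - y^2 - 2*y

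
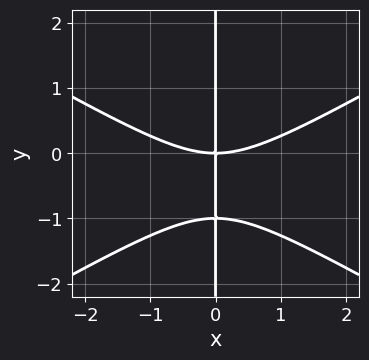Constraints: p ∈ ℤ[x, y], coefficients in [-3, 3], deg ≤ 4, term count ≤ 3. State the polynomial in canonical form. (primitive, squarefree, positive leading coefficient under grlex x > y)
1. Degree: the shape is more complex than any degree-2 curve, so deg p = 3.
2. From the visible intercepts: it meets the x-axis at x = 0 (among the integer gridlines); every point of the y-axis in the box is on the curve.
3. Matching integer coefficients to the picture gives p.

x^3 - 3*x*y^2 - 3*x*y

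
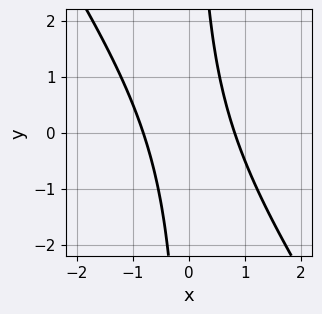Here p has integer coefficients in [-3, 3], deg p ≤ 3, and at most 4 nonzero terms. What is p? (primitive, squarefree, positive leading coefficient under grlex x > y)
1. deg p = 2. A generic line meets the curve in up to 2 points.
2. Observable constraints: the curve avoids every integer y-axis point in the box.
3. Putting this together gives p.

3*x^2 + 2*x*y - 2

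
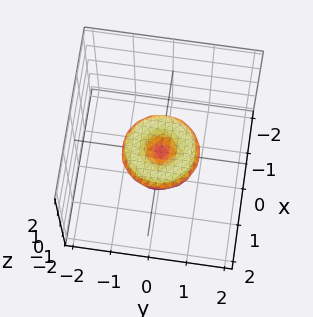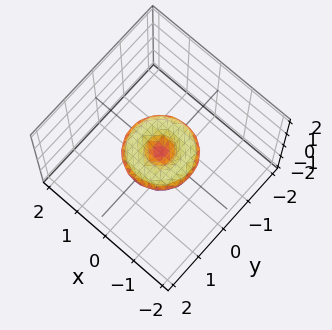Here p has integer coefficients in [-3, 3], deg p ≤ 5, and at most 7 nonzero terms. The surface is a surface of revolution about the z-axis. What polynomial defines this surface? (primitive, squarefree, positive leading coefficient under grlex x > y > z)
First, degree: the shape is more complex than any degree-3 surface, so deg p = 4.
Next, by symmetry, every cross-section ⟂ z is a circle, so x, y appear only via x² + y².
Then, checking where it meets the axes: it meets the z-axis at z = 0 (among the integer gridlines); a circular section at z = 0 has radius exactly 1.
Finally, matching integer coefficients to the picture gives p. Check: (0, -1, 0) on the y-axis lies on the surface, and p(0, -1, 0) = 0. ✓

x^4 + 2*x^2*y^2 + y^4 - x^2 - y^2 + 3*z^2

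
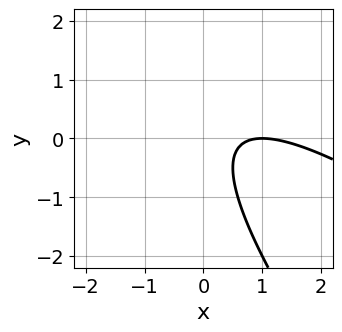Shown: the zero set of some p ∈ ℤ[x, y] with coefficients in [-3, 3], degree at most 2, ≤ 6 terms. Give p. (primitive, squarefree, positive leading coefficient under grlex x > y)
x^2 + 2*x*y + y^2 - 2*x + 1

The degree is 2 — a generic line meets the curve in up to 2 points.
Checking where it meets the axes: it misses every integer gridline on the y-axis; one x-axis crossing is at x = 1.
Putting this together gives p.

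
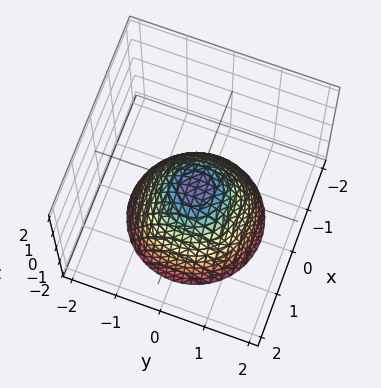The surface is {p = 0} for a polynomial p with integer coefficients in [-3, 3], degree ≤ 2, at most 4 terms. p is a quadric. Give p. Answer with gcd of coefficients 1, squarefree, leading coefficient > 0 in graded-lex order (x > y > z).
1. The degree is 2 — a single bowl opening along one axis; a quadric.
2. Symmetries: the z-axis is an axis of rotation, so x and y enter only as x² + y².
3. Checking where it meets the axes: one z-axis crossing is at z = 0; a circular section at z = -2 has radius between 1 and 2; it crosses the x-axis at the gridline x = 0.
4. Matching integer coefficients to the picture gives p.

x^2 + y^2 + z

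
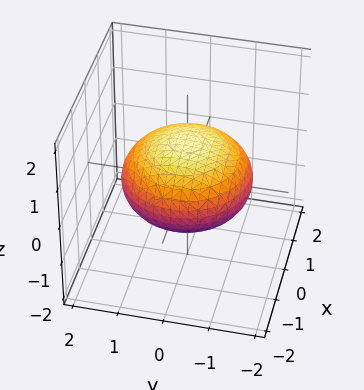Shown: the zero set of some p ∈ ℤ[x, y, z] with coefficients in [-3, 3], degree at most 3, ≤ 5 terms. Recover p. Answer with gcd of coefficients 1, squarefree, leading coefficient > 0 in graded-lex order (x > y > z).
x^2 + y^2 + 2*z^2 - 2

The degree is 2 — a closed, bounded, convex surface; a quadric.
Symmetries: mirror symmetry z ↦ −z ⇒ only even powers of z; rotational symmetry about the z-axis ⇒ p depends on x, y only through x² + y².
From the visible intercepts: a circular section at z = 0 has radius between 1 and 2; among the integer gridlines, it crosses the z-axis at z ∈ {-1, 1}.
Matching integer coefficients to the picture gives p.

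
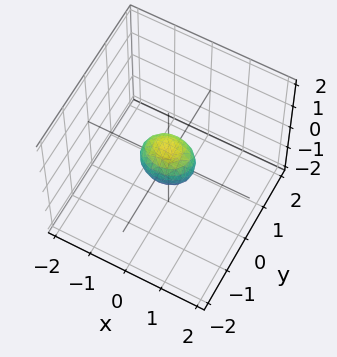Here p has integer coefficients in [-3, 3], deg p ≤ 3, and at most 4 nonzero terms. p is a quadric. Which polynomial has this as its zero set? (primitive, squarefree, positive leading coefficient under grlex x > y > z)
deg p = 2.
Symmetries: mirror symmetry z ↦ −z ⇒ only even powers of z; mirror symmetry x ↦ −x ⇒ only even powers of x; mirror symmetry y ↦ −y ⇒ only even powers of y.
These observations pin down the coefficients.

2*x^2 + 3*y^2 + 2*z^2 - 1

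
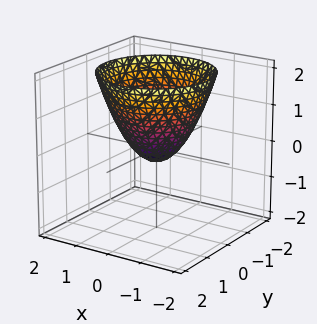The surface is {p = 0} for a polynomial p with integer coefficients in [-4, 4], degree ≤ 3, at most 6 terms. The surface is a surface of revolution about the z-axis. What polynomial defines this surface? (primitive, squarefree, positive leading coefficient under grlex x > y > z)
First, deg p = 2. A generic line meets the surface in up to 2 points.
Next, by symmetry, every cross-section ⟂ z is a circle, so x, y appear only via x² + y².
Then, from the axis intercepts and sections: a circular section at z = 1 has radius between 1 and 2.
Finally, putting this together gives p.

3*x^2 + 3*y^2 - 3*z - 1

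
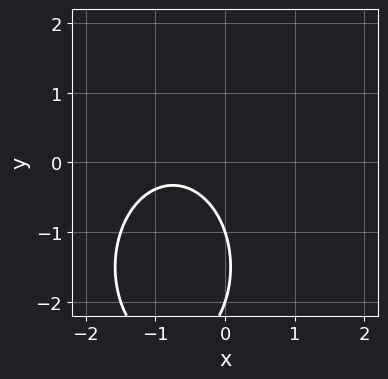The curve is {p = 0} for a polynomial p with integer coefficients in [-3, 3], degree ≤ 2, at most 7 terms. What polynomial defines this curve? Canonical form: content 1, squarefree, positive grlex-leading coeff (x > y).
1. Degree: the shape is more complex than any degree-1 curve, so deg p = 2.
2. Checking where it meets the axes: the y-axis gridline crossings are at y ∈ {-2, -1}; it misses every integer gridline on the x-axis.
3. Solving for integer coefficients yields p as stated.

2*x^2 + y^2 + 3*x + 3*y + 2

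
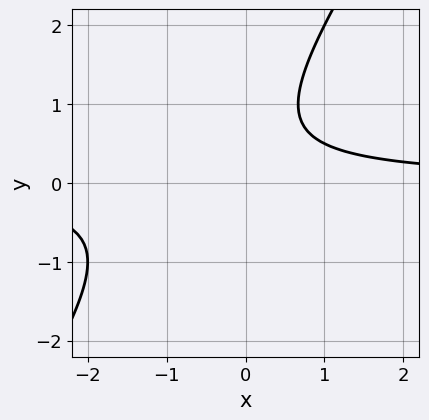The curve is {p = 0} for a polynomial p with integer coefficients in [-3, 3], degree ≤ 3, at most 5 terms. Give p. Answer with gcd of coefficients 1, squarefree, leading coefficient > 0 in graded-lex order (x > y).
3*x*y - 2*y^2 + 2*y - 2

First, degree: no degree-1 curve has this shape, so deg p = 2.
Next, reading off the gridlines: it misses every integer gridline on the y-axis; it misses every integer gridline on the x-axis.
Finally, assembling these constraints gives the stated polynomial.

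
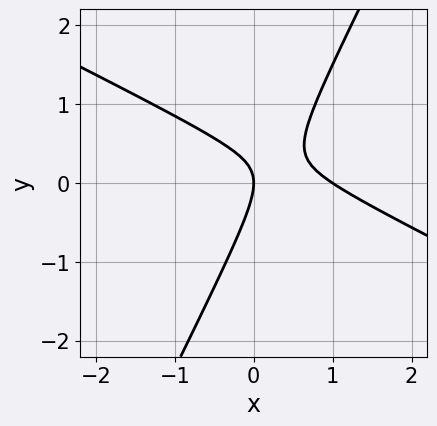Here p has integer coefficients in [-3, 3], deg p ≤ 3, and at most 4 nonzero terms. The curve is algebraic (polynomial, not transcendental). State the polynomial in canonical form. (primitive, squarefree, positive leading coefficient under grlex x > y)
2*x^2 + 3*x*y - 2*y^2 - 2*x

First, the degree is 2 — the shape is more complex than any degree-1 curve.
Next, against the integer gridlines: it meets the y-axis at y = 0 (among the integer gridlines); the x-axis gridline crossings are at x ∈ {0, 1}.
Finally, solving for integer coefficients yields p as stated.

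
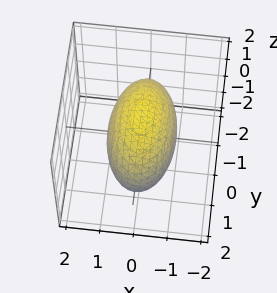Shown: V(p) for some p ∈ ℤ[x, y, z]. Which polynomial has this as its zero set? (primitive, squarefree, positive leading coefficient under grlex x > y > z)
1. deg p = 2. Bounded and convex; a quadric.
2. Symmetries: it's symmetric under x → −x, forcing even powers of x; it's symmetric under y → −y, forcing even powers of y; it's symmetric under z → −z, forcing even powers of z.
3. Against the integer gridlines: among the integer gridlines, it crosses the x-axis at x ∈ {-1, 1}.
4. These observations pin down the coefficients.

3*x^2 + y^2 + 2*z^2 - 3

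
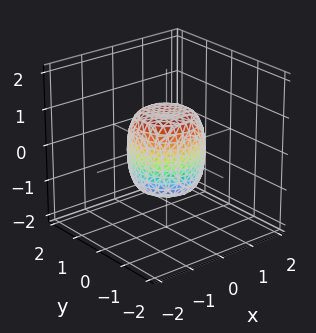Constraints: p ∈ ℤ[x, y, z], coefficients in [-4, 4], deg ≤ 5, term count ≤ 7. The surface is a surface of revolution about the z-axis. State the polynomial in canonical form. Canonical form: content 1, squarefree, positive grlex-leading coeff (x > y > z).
2*x^4 + 4*x^2*y^2 + 2*y^4 - x^2 - y^2 + z^2 - 1

1. deg p = 4. A generic line meets the surface in up to 4 points.
2. By symmetry, every cross-section ⟂ z is a circle, so x, y appear only via x² + y².
3. Observable constraints: a circular section at z = -1 has radius between 0 and 1; among the integer gridlines, it crosses the y-axis at y ∈ {-1, 1}; the z-axis gridline crossings are at z ∈ {-1, 1}.
4. Matching integer coefficients to the picture gives p. Check: (1, 0, 0) on the x-axis lies on the surface, and p(1, 0, 0) = 0. ✓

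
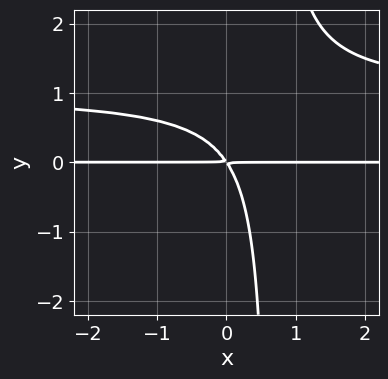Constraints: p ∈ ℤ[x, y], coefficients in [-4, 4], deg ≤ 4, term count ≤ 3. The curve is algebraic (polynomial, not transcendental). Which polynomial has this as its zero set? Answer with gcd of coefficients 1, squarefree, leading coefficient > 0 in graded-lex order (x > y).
3*x*y^2 - 3*x*y - 2*y^2

1. deg p = 3. A generic line meets the curve in up to 3 points.
2. From the axis intercepts and sections: the visible x-axis segment lies entirely on the curve.
3. Solving for integer coefficients yields p as stated.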